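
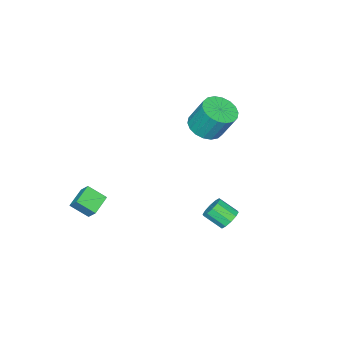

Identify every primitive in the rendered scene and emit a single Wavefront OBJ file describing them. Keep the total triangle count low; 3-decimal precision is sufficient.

v -2.433 -0.651 0.344
v -1.713 -1.234 0.72
v -1.867 -0.413 2.291
v -2.587 0.171 1.916
v -1.486 -0.887 0.56
v -1.64 -0.065 2.132
v -1.446 -0.492 0.358
v -1.6 0.329 1.93
v -1.602 -0.129 0.153
v -1.756 0.692 1.725
v -1.922 0.131 -0.014
v -2.076 0.952 1.557
v -2.344 0.236 -0.11
v -2.498 1.057 1.461
v -2.783 0.165 -0.116
v -2.937 0.986 1.455
v -3.153 -0.067 -0.031
v -3.307 0.754 1.54
v -3.38 -0.415 0.128
v -3.534 0.407 1.7
v -3.42 -0.809 0.33
v -3.574 0.012 1.902
v -3.264 -1.172 0.535
v -3.418 -0.351 2.107
v -2.944 -1.432 0.703
v -3.098 -0.611 2.274
v -2.522 -1.537 0.799
v -2.676 -0.716 2.37
v -2.083 -1.466 0.805
v -2.237 -0.645 2.376
v 0.579 3.364 -2.949
v 1.168 3.346 -3.245
v 1.491 2.438 -2.548
v 0.901 2.456 -2.251
v 1.195 3.6 -2.927
v 1.518 2.691 -2.23
v 0.986 3.764 -2.617
v 1.309 2.855 -1.92
v 0.622 3.775 -2.434
v 0.945 2.867 -1.736
v 0.241 3.629 -2.447
v 0.564 2.721 -1.75
v -0.011 3.382 -2.652
v 0.312 2.474 -1.955
v -0.038 3.129 -2.97
v 0.285 2.22 -2.273
v 0.171 2.965 -3.28
v 0.494 2.056 -2.583
v 0.535 2.953 -3.464
v 0.858 2.045 -2.766
v 0.916 3.099 -3.45
v 1.239 2.191 -2.753
v 2.25 -3.686 -4.223
v 2.685 -4.565 -3.531
v 2.369 -3.093 -3.544
v 2.804 -3.971 -2.852
v 3.376 -3.449 -4.628
v 3.811 -4.327 -3.936
v 3.495 -2.855 -3.949
v 3.93 -3.734 -3.257
f 2 1 5
f 2 5 3
f 3 5 6
f 3 6 4
f 5 1 7
f 5 7 6
f 6 7 8
f 6 8 4
f 7 1 9
f 7 9 8
f 8 9 10
f 8 10 4
f 9 1 11
f 9 11 10
f 10 11 12
f 10 12 4
f 11 1 13
f 11 13 12
f 12 13 14
f 12 14 4
f 13 1 15
f 13 15 14
f 14 15 16
f 14 16 4
f 15 1 17
f 15 17 16
f 16 17 18
f 16 18 4
f 17 1 19
f 17 19 18
f 18 19 20
f 18 20 4
f 19 1 21
f 19 21 20
f 20 21 22
f 20 22 4
f 21 1 23
f 21 23 22
f 22 23 24
f 22 24 4
f 23 1 25
f 23 25 24
f 24 25 26
f 24 26 4
f 25 1 27
f 25 27 26
f 26 27 28
f 26 28 4
f 27 1 29
f 27 29 28
f 28 29 30
f 28 30 4
f 29 1 2
f 29 2 30
f 30 2 3
f 30 3 4
f 32 31 35
f 32 35 33
f 33 35 36
f 33 36 34
f 35 31 37
f 35 37 36
f 36 37 38
f 36 38 34
f 37 31 39
f 37 39 38
f 38 39 40
f 38 40 34
f 39 31 41
f 39 41 40
f 40 41 42
f 40 42 34
f 41 31 43
f 41 43 42
f 42 43 44
f 42 44 34
f 43 31 45
f 43 45 44
f 44 45 46
f 44 46 34
f 45 31 47
f 45 47 46
f 46 47 48
f 46 48 34
f 47 31 49
f 47 49 48
f 48 49 50
f 48 50 34
f 49 31 51
f 49 51 50
f 50 51 52
f 50 52 34
f 51 31 32
f 51 32 52
f 52 32 33
f 52 33 34
f 54 56 53
f 57 54 53
f 53 56 55
f 55 57 53
f 54 60 56
f 58 54 57
f 58 60 54
f 56 60 55
f 59 57 55
f 55 60 59
f 59 58 57
f 60 58 59



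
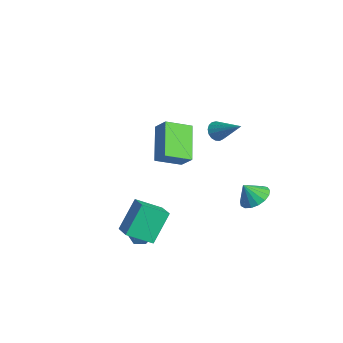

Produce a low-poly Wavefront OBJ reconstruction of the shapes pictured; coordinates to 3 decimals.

v 0.82 -2.949 -3.633
v 1.162 -2.495 -4.031
v 1.798 -3.365 -3.269
v 2.14 -2.911 -3.667
v 1.782 -2.689 -3.115
v 1.178 -2.431 -3.34
v 1.782 -3.429 -3.96
v 1.178 -3.171 -4.185
v 1.756 -2.791 -4.233
v 1.756 -2.334 -3.711
v 1.204 -3.526 -3.589
v 1.204 -3.069 -3.067
v -1.97 -0.55 -1.509
v -3.59 0.263 -0.335
v -1.73 0.819 -2.126
v -3.35 1.632 -0.951
v -1.27 -0.312 -0.709
v -2.89 0.501 0.466
v -1.03 1.057 -1.325
v -2.65 1.87 -0.151
v 1.815 3.053 -2.818
v 2.633 2.807 -2.718
v 1.545 2.527 -1.902
v 2.613 3.166 -2.518
v 2.41 3.499 -2.386
v 2.071 3.73 -2.353
v 1.673 3.806 -2.427
v 1.308 3.709 -2.59
v 1.058 3.462 -2.805
v 0.983 3.122 -3.024
v 1.097 2.765 -3.195
v 1.377 2.475 -3.279
v 1.756 2.317 -3.258
v 2.149 2.328 -3.136
v 2.466 2.505 -2.942
v 1.739 -4.174 -2.572
v 1.278 -3.109 -1.118
v 2.184 -2.964 -3.318
v 1.723 -1.898 -1.865
v 2.817 -4.302 -2.135
v 2.356 -3.236 -0.682
v 3.262 -3.091 -2.882
v 2.801 -2.026 -1.428
v 0.412 1.647 1.62
v 0.783 1.615 1.175
v 1.688 2.273 2.64
v 0.675 1.87 1.153
v 0.507 2.074 1.239
v 0.318 2.18 1.411
v 0.149 2.164 1.631
v 0.041 2.03 1.849
v 0.018 1.808 2.014
v 0.085 1.549 2.089
v 0.227 1.313 2.056
v 0.411 1.153 1.923
v 0.596 1.106 1.721
v 0.738 1.184 1.496
v 0.806 1.367 1.299
f 1 12 6
f 1 6 2
f 1 2 8
f 1 8 11
f 1 11 12
f 2 6 10
f 6 12 5
f 12 11 3
f 11 8 7
f 8 2 9
f 4 10 5
f 4 5 3
f 4 3 7
f 4 7 9
f 4 9 10
f 5 10 6
f 3 5 12
f 7 3 11
f 9 7 8
f 10 9 2
f 14 16 13
f 17 14 13
f 13 16 15
f 15 17 13
f 14 20 16
f 18 14 17
f 18 20 14
f 16 20 15
f 19 17 15
f 15 20 19
f 19 18 17
f 20 18 19
f 22 21 24
f 22 24 23
f 24 21 25
f 24 25 23
f 25 21 26
f 25 26 23
f 26 21 27
f 26 27 23
f 27 21 28
f 27 28 23
f 28 21 29
f 28 29 23
f 29 21 30
f 29 30 23
f 30 21 31
f 30 31 23
f 31 21 32
f 31 32 23
f 32 21 33
f 32 33 23
f 33 21 34
f 33 34 23
f 34 21 35
f 34 35 23
f 35 21 22
f 35 22 23
f 37 39 36
f 40 37 36
f 36 39 38
f 38 40 36
f 37 43 39
f 41 37 40
f 41 43 37
f 39 43 38
f 42 40 38
f 38 43 42
f 42 41 40
f 43 41 42
f 45 44 47
f 45 47 46
f 47 44 48
f 47 48 46
f 48 44 49
f 48 49 46
f 49 44 50
f 49 50 46
f 50 44 51
f 50 51 46
f 51 44 52
f 51 52 46
f 52 44 53
f 52 53 46
f 53 44 54
f 53 54 46
f 54 44 55
f 54 55 46
f 55 44 56
f 55 56 46
f 56 44 57
f 56 57 46
f 57 44 58
f 57 58 46
f 58 44 45
f 58 45 46



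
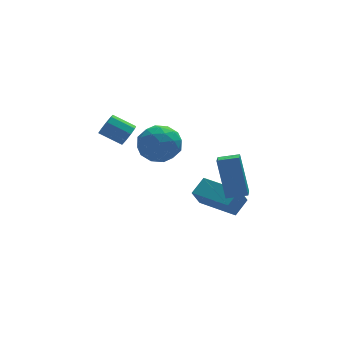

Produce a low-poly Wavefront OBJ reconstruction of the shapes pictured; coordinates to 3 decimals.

v -1.1 -2.114 2.711
v -0.657 -1.755 1.778
v -1.463 -3.665 1.942
v -1.02 -3.306 1.009
v -0.384 -3.5 1.877
v -0.16 -2.541 2.353
v -1.96 -2.879 1.367
v -1.736 -1.92 1.843
v -1.188 -2.228 0.948
v -0.214 -2.612 1.263
v -1.906 -2.808 2.457
v -0.932 -3.192 2.772
v -0.847 -1.798 2.312
v -1.273 -3.622 1.408
v -0.9 -3.736 1.918
v -0.639 -3.525 1.37
v -0.555 -2.26 2.65
v -0.294 -2.049 2.102
v -0.134 -3.075 2.16
v -1.826 -3.371 1.618
v -1.565 -3.16 1.07
v -1.481 -1.895 2.35
v -1.22 -1.684 1.802
v -1.986 -2.345 1.56
v -0.898 -1.865 1.276
v -1.112 -2.777 0.823
v -1.664 -2.526 1.034
v -1.533 -1.962 1.313
v -0.326 -2.091 1.461
v -0.539 -3.003 1.009
v -0.166 -3.117 1.519
v -0.034 -2.553 1.799
v -0.638 -2.369 0.973
v -1.581 -2.417 2.711
v -1.794 -3.329 2.259
v -2.086 -2.867 1.921
v -1.954 -2.303 2.201
v -1.008 -2.643 2.897
v -1.222 -3.555 2.444
v -0.587 -3.458 2.407
v -0.456 -2.894 2.686
v -1.482 -3.051 2.747
v 1.554 -4.374 -1.14
v 1.334 -3.601 0.887
v 1.827 -3.622 -1.397
v 1.607 -2.849 0.63
v 2.513 -4.651 -0.93
v 2.293 -3.878 1.097
v 2.786 -3.899 -1.187
v 2.566 -3.126 0.84
v 2.162 -2.74 -2.767
v 2.891 -2.193 -2.188
v 0.894 -1.091 -2.728
v 1.623 -0.544 -2.149
v 2.657 -2.336 -3.771
v 3.386 -1.789 -3.192
v 1.389 -0.687 -3.732
v 2.118 -0.14 -3.153
v -2.485 -2.837 2.672
v -2.103 -2.64 3.105
v -3.033 -2.146 3.701
v -3.415 -2.343 3.268
v -2.141 -2.352 2.806
v -3.071 -1.857 3.402
v -2.34 -2.29 2.445
v -3.27 -1.796 3.04
v -2.607 -2.485 2.189
v -3.537 -1.99 2.785
v -2.817 -2.844 2.16
v -3.747 -2.35 2.756
v -2.871 -3.2 2.37
v -3.801 -2.706 2.966
v -2.745 -3.387 2.722
v -3.675 -2.892 3.318
v -2.497 -3.316 3.05
v -3.427 -2.822 3.646
v -2.244 -3.021 3.201
v -3.174 -2.527 3.797
f 1 38 17
f 38 12 41
f 17 41 6
f 38 41 17
f 1 17 13
f 17 6 18
f 13 18 2
f 17 18 13
f 1 13 22
f 13 2 23
f 22 23 8
f 13 23 22
f 1 22 34
f 22 8 37
f 34 37 11
f 22 37 34
f 1 34 38
f 34 11 42
f 38 42 12
f 34 42 38
f 2 18 29
f 18 6 32
f 29 32 10
f 18 32 29
f 6 41 19
f 41 12 40
f 19 40 5
f 41 40 19
f 12 42 39
f 42 11 35
f 39 35 3
f 42 35 39
f 11 37 36
f 37 8 24
f 36 24 7
f 37 24 36
f 8 23 28
f 23 2 25
f 28 25 9
f 23 25 28
f 4 30 16
f 30 10 31
f 16 31 5
f 30 31 16
f 4 16 14
f 16 5 15
f 14 15 3
f 16 15 14
f 4 14 21
f 14 3 20
f 21 20 7
f 14 20 21
f 4 21 26
f 21 7 27
f 26 27 9
f 21 27 26
f 4 26 30
f 26 9 33
f 30 33 10
f 26 33 30
f 5 31 19
f 31 10 32
f 19 32 6
f 31 32 19
f 3 15 39
f 15 5 40
f 39 40 12
f 15 40 39
f 7 20 36
f 20 3 35
f 36 35 11
f 20 35 36
f 9 27 28
f 27 7 24
f 28 24 8
f 27 24 28
f 10 33 29
f 33 9 25
f 29 25 2
f 33 25 29
f 44 46 43
f 47 44 43
f 43 46 45
f 45 47 43
f 44 50 46
f 48 44 47
f 48 50 44
f 46 50 45
f 49 47 45
f 45 50 49
f 49 48 47
f 50 48 49
f 52 54 51
f 55 52 51
f 51 54 53
f 53 55 51
f 52 58 54
f 56 52 55
f 56 58 52
f 54 58 53
f 57 55 53
f 53 58 57
f 57 56 55
f 58 56 57
f 60 59 63
f 60 63 61
f 61 63 64
f 61 64 62
f 63 59 65
f 63 65 64
f 64 65 66
f 64 66 62
f 65 59 67
f 65 67 66
f 66 67 68
f 66 68 62
f 67 59 69
f 67 69 68
f 68 69 70
f 68 70 62
f 69 59 71
f 69 71 70
f 70 71 72
f 70 72 62
f 71 59 73
f 71 73 72
f 72 73 74
f 72 74 62
f 73 59 75
f 73 75 74
f 74 75 76
f 74 76 62
f 75 59 77
f 75 77 76
f 76 77 78
f 76 78 62
f 77 59 60
f 77 60 78
f 78 60 61
f 78 61 62



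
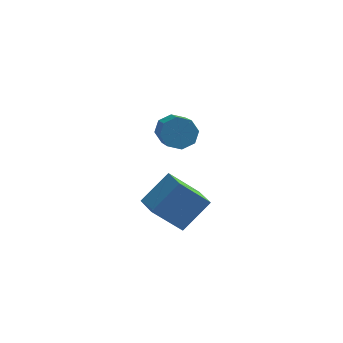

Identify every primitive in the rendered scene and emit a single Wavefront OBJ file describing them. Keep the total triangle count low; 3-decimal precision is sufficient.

v -0.236 0.762 0.237
v 0.743 1.496 1.298
v -0.722 1.822 -0.047
v 0.258 2.556 1.014
v 0.902 0.964 -0.954
v 1.882 1.698 0.107
v 0.417 2.024 -1.238
v 1.396 2.758 -0.177
v 0.425 2.855 3.256
v 0.835 3.232 3.697
v 1.164 1.622 4.766
v 0.755 1.245 4.324
v 0.313 3.227 3.85
v 0.642 1.617 4.919
v -0.142 3.004 3.655
v 0.187 1.394 4.723
v -0.265 2.694 3.226
v 0.064 1.084 4.294
v 0.016 2.478 2.814
v 0.345 0.868 3.883
v 0.538 2.483 2.661
v 0.867 0.873 3.73
v 0.993 2.706 2.857
v 1.322 1.096 3.925
v 1.116 3.016 3.286
v 1.445 1.406 4.354
f 2 4 1
f 5 2 1
f 1 4 3
f 3 5 1
f 2 8 4
f 6 2 5
f 6 8 2
f 4 8 3
f 7 5 3
f 3 8 7
f 7 6 5
f 8 6 7
f 10 9 13
f 10 13 11
f 11 13 14
f 11 14 12
f 13 9 15
f 13 15 14
f 14 15 16
f 14 16 12
f 15 9 17
f 15 17 16
f 16 17 18
f 16 18 12
f 17 9 19
f 17 19 18
f 18 19 20
f 18 20 12
f 19 9 21
f 19 21 20
f 20 21 22
f 20 22 12
f 21 9 23
f 21 23 22
f 22 23 24
f 22 24 12
f 23 9 25
f 23 25 24
f 24 25 26
f 24 26 12
f 25 9 10
f 25 10 26
f 26 10 11
f 26 11 12



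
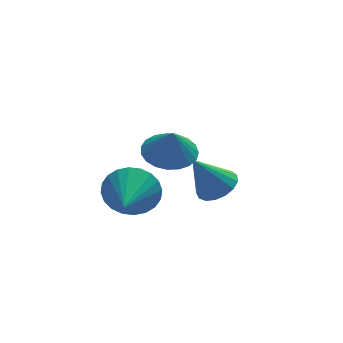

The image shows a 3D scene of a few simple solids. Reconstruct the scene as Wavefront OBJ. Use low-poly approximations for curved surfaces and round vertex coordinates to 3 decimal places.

v -2.442 -2.107 0.291
v -2.068 -2.567 -0.624
v -3.218 -3.853 0.849
v -1.74 -2.628 -0.36
v -1.519 -2.61 0.002
v -1.438 -2.516 0.409
v -1.511 -2.359 0.798
v -1.725 -2.164 1.109
v -2.048 -1.96 1.296
v -2.432 -1.779 1.33
v -2.816 -1.648 1.205
v -3.144 -1.587 0.942
v -3.365 -1.605 0.579
v -3.446 -1.699 0.172
v -3.373 -1.856 -0.217
v -3.159 -2.051 -0.528
v -2.836 -2.254 -0.715
v -2.453 -2.436 -0.749
v 1.522 0.085 -1.82
v 2.285 0.022 -1.366
v 0.578 0.175 -0.22
v 2.233 0.441 -1.42
v 2.018 0.779 -1.566
v 1.69 0.958 -1.77
v 1.323 0.937 -1.985
v 1.002 0.721 -2.163
v 0.8 0.359 -2.262
v 0.763 -0.065 -2.26
v 0.9 -0.455 -2.157
v 1.18 -0.721 -1.977
v 1.538 -0.803 -1.761
v 1.893 -0.681 -1.558
v 2.162 -0.383 -1.416
v -1.237 -2.741 2.549
v -0.673 -1.934 2.777
v -1.223 -3.079 3.711
v -1.063 -1.785 2.825
v -1.483 -1.801 2.826
v -1.86 -1.98 2.778
v -2.129 -2.29 2.691
v -2.244 -2.678 2.579
v -2.185 -3.077 2.462
v -1.962 -3.418 2.36
v -1.614 -3.642 2.291
v -1.2 -3.71 2.267
v -0.793 -3.61 2.291
v -0.462 -3.361 2.36
v -0.265 -3.004 2.461
v -0.237 -2.601 2.578
v -0.381 -2.223 2.69
f 2 1 4
f 2 4 3
f 4 1 5
f 4 5 3
f 5 1 6
f 5 6 3
f 6 1 7
f 6 7 3
f 7 1 8
f 7 8 3
f 8 1 9
f 8 9 3
f 9 1 10
f 9 10 3
f 10 1 11
f 10 11 3
f 11 1 12
f 11 12 3
f 12 1 13
f 12 13 3
f 13 1 14
f 13 14 3
f 14 1 15
f 14 15 3
f 15 1 16
f 15 16 3
f 16 1 17
f 16 17 3
f 17 1 18
f 17 18 3
f 18 1 2
f 18 2 3
f 20 19 22
f 20 22 21
f 22 19 23
f 22 23 21
f 23 19 24
f 23 24 21
f 24 19 25
f 24 25 21
f 25 19 26
f 25 26 21
f 26 19 27
f 26 27 21
f 27 19 28
f 27 28 21
f 28 19 29
f 28 29 21
f 29 19 30
f 29 30 21
f 30 19 31
f 30 31 21
f 31 19 32
f 31 32 21
f 32 19 33
f 32 33 21
f 33 19 20
f 33 20 21
f 35 34 37
f 35 37 36
f 37 34 38
f 37 38 36
f 38 34 39
f 38 39 36
f 39 34 40
f 39 40 36
f 40 34 41
f 40 41 36
f 41 34 42
f 41 42 36
f 42 34 43
f 42 43 36
f 43 34 44
f 43 44 36
f 44 34 45
f 44 45 36
f 45 34 46
f 45 46 36
f 46 34 47
f 46 47 36
f 47 34 48
f 47 48 36
f 48 34 49
f 48 49 36
f 49 34 50
f 49 50 36
f 50 34 35
f 50 35 36



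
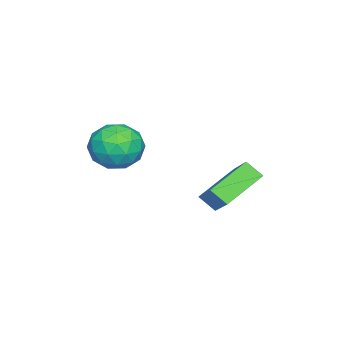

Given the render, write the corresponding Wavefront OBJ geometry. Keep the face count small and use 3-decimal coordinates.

v -1.723 2.379 0.919
v -1.767 1.756 1.451
v -3.178 3.135 1.685
v -3.222 2.513 2.217
v -0.858 3.107 1.843
v -0.902 2.485 2.375
v -2.313 3.864 2.609
v -2.357 3.241 3.141
v -0.915 0.034 4.355
v -0.298 -0.038 3.532
v -1.222 -1.602 4.268
v -0.605 -1.674 3.445
v -0.205 -1.474 4.373
v -0.015 -0.463 4.427
v -1.505 -1.177 3.373
v -1.315 -0.166 3.427
v -0.663 -0.786 2.925
v 0.141 -0.97 3.544
v -1.661 -0.67 4.256
v -0.857 -0.854 4.875
v -0.58 0.142 3.951
v -0.94 -1.782 3.849
v -0.705 -1.664 4.394
v -0.343 -1.707 3.911
v -0.413 -0.108 4.477
v -0.051 -0.15 3.994
v 0.004 -0.995 4.488
v -1.469 -1.49 3.806
v -1.107 -1.532 3.323
v -1.177 0.067 3.889
v -0.815 0.024 3.406
v -1.524 -0.645 3.312
v -0.431 -0.34 3.111
v -0.612 -1.302 3.06
v -1.141 -1.01 3.017
v -1.029 -0.416 3.049
v 0.041 -0.448 3.475
v -0.14 -1.41 3.423
v 0.096 -1.293 3.969
v 0.207 -0.698 4.001
v -0.173 -0.888 3.118
v -1.38 -0.23 4.377
v -1.561 -1.192 4.325
v -1.727 -0.942 3.799
v -1.616 -0.347 3.831
v -0.908 -0.338 4.74
v -1.089 -1.3 4.689
v -0.491 -1.224 4.751
v -0.379 -0.63 4.783
v -1.347 -0.752 4.682
f 2 4 1
f 5 2 1
f 1 4 3
f 3 5 1
f 2 8 4
f 6 2 5
f 6 8 2
f 4 8 3
f 7 5 3
f 3 8 7
f 7 6 5
f 8 6 7
f 9 46 25
f 46 20 49
f 25 49 14
f 46 49 25
f 9 25 21
f 25 14 26
f 21 26 10
f 25 26 21
f 9 21 30
f 21 10 31
f 30 31 16
f 21 31 30
f 9 30 42
f 30 16 45
f 42 45 19
f 30 45 42
f 9 42 46
f 42 19 50
f 46 50 20
f 42 50 46
f 10 26 37
f 26 14 40
f 37 40 18
f 26 40 37
f 14 49 27
f 49 20 48
f 27 48 13
f 49 48 27
f 20 50 47
f 50 19 43
f 47 43 11
f 50 43 47
f 19 45 44
f 45 16 32
f 44 32 15
f 45 32 44
f 16 31 36
f 31 10 33
f 36 33 17
f 31 33 36
f 12 38 24
f 38 18 39
f 24 39 13
f 38 39 24
f 12 24 22
f 24 13 23
f 22 23 11
f 24 23 22
f 12 22 29
f 22 11 28
f 29 28 15
f 22 28 29
f 12 29 34
f 29 15 35
f 34 35 17
f 29 35 34
f 12 34 38
f 34 17 41
f 38 41 18
f 34 41 38
f 13 39 27
f 39 18 40
f 27 40 14
f 39 40 27
f 11 23 47
f 23 13 48
f 47 48 20
f 23 48 47
f 15 28 44
f 28 11 43
f 44 43 19
f 28 43 44
f 17 35 36
f 35 15 32
f 36 32 16
f 35 32 36
f 18 41 37
f 41 17 33
f 37 33 10
f 41 33 37



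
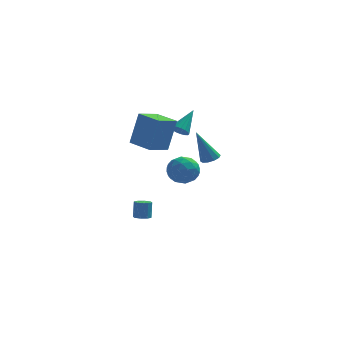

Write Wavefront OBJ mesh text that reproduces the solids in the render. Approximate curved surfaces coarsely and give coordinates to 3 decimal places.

v 2.001 2.722 2.296
v 2.327 2.283 2.517
v 2.739 3.838 3.424
v 2.487 2.388 2.309
v 2.535 2.569 2.098
v 2.461 2.785 1.932
v 2.282 2.987 1.85
v 2.038 3.128 1.87
v 1.786 3.176 1.987
v 1.583 3.12 2.175
v 1.476 2.973 2.391
v 1.489 2.768 2.585
v 1.619 2.553 2.713
v 1.837 2.376 2.745
v 2.093 2.279 2.674
v 2.459 2.901 -0.84
v 2.932 2.539 -0.025
v 1.528 1.561 -0.895
v 2.001 1.199 -0.08
v 1.391 1.999 0.004
v 1.966 2.827 0.038
v 2.494 1.273 -0.958
v 3.069 2.101 -0.924
v 2.953 1.533 -0.098
v 2.272 1.981 0.497
v 2.188 2.119 -1.417
v 1.507 2.567 -0.822
v 2.777 2.838 -0.427
v 1.683 1.262 -0.493
v 1.324 1.732 -0.443
v 1.602 1.519 0.036
v 2.21 3.007 -0.39
v 2.488 2.794 0.089
v 1.582 2.477 0.105
v 1.972 1.306 -1.009
v 2.25 1.093 -0.53
v 2.858 2.581 -0.956
v 3.136 2.368 -0.477
v 2.878 1.623 -1.025
v 3.068 2.033 0.009
v 2.52 1.245 -0.024
v 2.81 1.289 -0.54
v 3.148 1.776 -0.52
v 2.667 2.297 0.358
v 2.12 1.509 0.325
v 1.761 1.979 0.375
v 2.1 2.466 0.395
v 2.679 1.706 0.315
v 2.34 2.591 -1.245
v 1.793 1.803 -1.278
v 2.36 1.634 -1.315
v 2.699 2.121 -1.295
v 1.94 2.855 -0.896
v 1.392 2.067 -0.929
v 1.312 2.324 -0.4
v 1.65 2.811 -0.38
v 1.781 2.394 -1.235
v 3.776 -0.97 1.844
v 4.181 -0.59 2.01
v 3.004 -0.99 3.776
v 3.895 -0.405 1.898
v 3.564 -0.436 1.765
v 3.313 -0.671 1.663
v 3.239 -1.02 1.629
v 3.37 -1.35 1.678
v 3.656 -1.535 1.79
v 3.987 -1.504 1.923
v 4.238 -1.269 2.026
v 4.312 -0.92 2.059
v 0.574 -1.825 2.802
v 1.043 -1.44 4.791
v -0.549 -0.729 2.854
v -0.08 -0.344 4.844
v 1.5 -0.856 2.396
v 1.969 -0.471 4.386
v 0.377 0.24 2.449
v 0.846 0.625 4.438
v -0.057 1.986 -4.188
v 0.357 2.284 -4.288
v 0.392 2.591 -3.232
v -0.023 2.294 -3.132
v 0.014 2.48 -4.334
v 0.049 2.788 -3.278
v -0.371 2.387 -4.294
v -0.336 2.694 -3.239
v -0.572 2.059 -4.192
v -0.538 2.367 -3.136
v -0.472 1.689 -4.088
v -0.437 1.996 -3.032
v -0.129 1.492 -4.042
v -0.094 1.8 -2.986
v 0.256 1.586 -4.081
v 0.291 1.893 -3.026
v 0.458 1.913 -4.184
v 0.492 2.221 -3.128
f 2 1 4
f 2 4 3
f 4 1 5
f 4 5 3
f 5 1 6
f 5 6 3
f 6 1 7
f 6 7 3
f 7 1 8
f 7 8 3
f 8 1 9
f 8 9 3
f 9 1 10
f 9 10 3
f 10 1 11
f 10 11 3
f 11 1 12
f 11 12 3
f 12 1 13
f 12 13 3
f 13 1 14
f 13 14 3
f 14 1 15
f 14 15 3
f 15 1 2
f 15 2 3
f 16 53 32
f 53 27 56
f 32 56 21
f 53 56 32
f 16 32 28
f 32 21 33
f 28 33 17
f 32 33 28
f 16 28 37
f 28 17 38
f 37 38 23
f 28 38 37
f 16 37 49
f 37 23 52
f 49 52 26
f 37 52 49
f 16 49 53
f 49 26 57
f 53 57 27
f 49 57 53
f 17 33 44
f 33 21 47
f 44 47 25
f 33 47 44
f 21 56 34
f 56 27 55
f 34 55 20
f 56 55 34
f 27 57 54
f 57 26 50
f 54 50 18
f 57 50 54
f 26 52 51
f 52 23 39
f 51 39 22
f 52 39 51
f 23 38 43
f 38 17 40
f 43 40 24
f 38 40 43
f 19 45 31
f 45 25 46
f 31 46 20
f 45 46 31
f 19 31 29
f 31 20 30
f 29 30 18
f 31 30 29
f 19 29 36
f 29 18 35
f 36 35 22
f 29 35 36
f 19 36 41
f 36 22 42
f 41 42 24
f 36 42 41
f 19 41 45
f 41 24 48
f 45 48 25
f 41 48 45
f 20 46 34
f 46 25 47
f 34 47 21
f 46 47 34
f 18 30 54
f 30 20 55
f 54 55 27
f 30 55 54
f 22 35 51
f 35 18 50
f 51 50 26
f 35 50 51
f 24 42 43
f 42 22 39
f 43 39 23
f 42 39 43
f 25 48 44
f 48 24 40
f 44 40 17
f 48 40 44
f 59 58 61
f 59 61 60
f 61 58 62
f 61 62 60
f 62 58 63
f 62 63 60
f 63 58 64
f 63 64 60
f 64 58 65
f 64 65 60
f 65 58 66
f 65 66 60
f 66 58 67
f 66 67 60
f 67 58 68
f 67 68 60
f 68 58 69
f 68 69 60
f 69 58 59
f 69 59 60
f 71 73 70
f 74 71 70
f 70 73 72
f 72 74 70
f 71 77 73
f 75 71 74
f 75 77 71
f 73 77 72
f 76 74 72
f 72 77 76
f 76 75 74
f 77 75 76
f 79 78 82
f 79 82 80
f 80 82 83
f 80 83 81
f 82 78 84
f 82 84 83
f 83 84 85
f 83 85 81
f 84 78 86
f 84 86 85
f 85 86 87
f 85 87 81
f 86 78 88
f 86 88 87
f 87 88 89
f 87 89 81
f 88 78 90
f 88 90 89
f 89 90 91
f 89 91 81
f 90 78 92
f 90 92 91
f 91 92 93
f 91 93 81
f 92 78 94
f 92 94 93
f 93 94 95
f 93 95 81
f 94 78 79
f 94 79 95
f 95 79 80
f 95 80 81



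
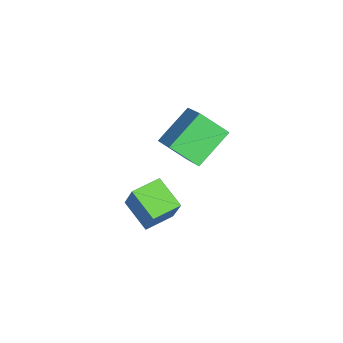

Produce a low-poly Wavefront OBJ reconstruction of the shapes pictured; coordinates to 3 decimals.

v 1.868 0.057 1.914
v 1.663 -1.174 2.931
v 0.656 1.248 3.114
v 0.451 0.017 4.13
v 3.409 0.623 2.91
v 3.204 -0.608 3.926
v 2.197 1.814 4.109
v 1.992 0.583 5.126
v 1.943 -2.598 -1.135
v 2.669 -2.218 0.355
v 1.07 -1.487 -0.992
v 1.796 -1.107 0.497
v 3.044 -1.633 -1.917
v 3.77 -1.253 -0.428
v 2.171 -0.522 -1.775
v 2.897 -0.142 -0.285
f 2 4 1
f 5 2 1
f 1 4 3
f 3 5 1
f 2 8 4
f 6 2 5
f 6 8 2
f 4 8 3
f 7 5 3
f 3 8 7
f 7 6 5
f 8 6 7
f 10 12 9
f 13 10 9
f 9 12 11
f 11 13 9
f 10 16 12
f 14 10 13
f 14 16 10
f 12 16 11
f 15 13 11
f 11 16 15
f 15 14 13
f 16 14 15



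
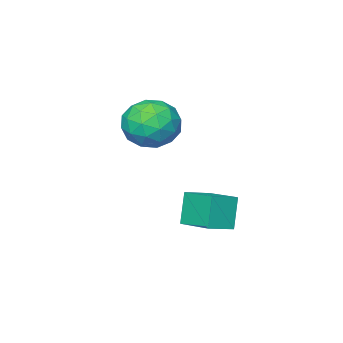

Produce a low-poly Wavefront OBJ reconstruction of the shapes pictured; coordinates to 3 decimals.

v 1.272 -0.776 3.141
v 2.102 -0.31 2.378
v 2.598 -2.09 3.782
v 3.428 -1.624 3.019
v 3.049 -0.974 3.978
v 2.229 -0.161 3.582
v 2.471 -2.239 2.578
v 1.651 -1.426 2.182
v 2.843 -1.215 2.03
v 3.2 -0.433 2.895
v 1.5 -1.967 3.265
v 1.857 -1.185 4.13
v 1.571 -0.428 2.704
v 3.129 -1.972 3.456
v 2.906 -1.59 4.02
v 3.394 -1.316 3.572
v 1.646 -0.34 3.411
v 2.133 -0.066 2.963
v 2.69 -0.456 3.903
v 2.567 -2.334 3.197
v 3.054 -2.06 2.749
v 1.306 -1.084 2.588
v 1.794 -0.81 2.14
v 2.01 -1.944 2.257
v 2.494 -0.686 2.05
v 3.273 -1.458 2.427
v 2.711 -1.819 2.168
v 2.229 -1.342 1.935
v 2.704 -0.226 2.559
v 3.483 -0.998 2.935
v 3.26 -0.616 3.499
v 2.779 -0.138 3.267
v 3.139 -0.757 2.354
v 1.217 -1.402 3.225
v 1.996 -2.174 3.601
v 1.921 -2.262 2.893
v 1.44 -1.784 2.661
v 1.427 -0.942 3.733
v 2.206 -1.714 4.11
v 2.471 -1.058 4.225
v 1.989 -0.581 3.992
v 1.561 -1.643 3.806
v 1.093 0.476 -1.964
v 0.626 0.144 -0.578
v 1.124 2.107 -1.563
v 0.657 1.775 -0.177
v 2.243 0.365 -1.603
v 1.776 0.033 -0.217
v 2.274 1.996 -1.202
v 1.807 1.664 0.184
f 1 38 17
f 38 12 41
f 17 41 6
f 38 41 17
f 1 17 13
f 17 6 18
f 13 18 2
f 17 18 13
f 1 13 22
f 13 2 23
f 22 23 8
f 13 23 22
f 1 22 34
f 22 8 37
f 34 37 11
f 22 37 34
f 1 34 38
f 34 11 42
f 38 42 12
f 34 42 38
f 2 18 29
f 18 6 32
f 29 32 10
f 18 32 29
f 6 41 19
f 41 12 40
f 19 40 5
f 41 40 19
f 12 42 39
f 42 11 35
f 39 35 3
f 42 35 39
f 11 37 36
f 37 8 24
f 36 24 7
f 37 24 36
f 8 23 28
f 23 2 25
f 28 25 9
f 23 25 28
f 4 30 16
f 30 10 31
f 16 31 5
f 30 31 16
f 4 16 14
f 16 5 15
f 14 15 3
f 16 15 14
f 4 14 21
f 14 3 20
f 21 20 7
f 14 20 21
f 4 21 26
f 21 7 27
f 26 27 9
f 21 27 26
f 4 26 30
f 26 9 33
f 30 33 10
f 26 33 30
f 5 31 19
f 31 10 32
f 19 32 6
f 31 32 19
f 3 15 39
f 15 5 40
f 39 40 12
f 15 40 39
f 7 20 36
f 20 3 35
f 36 35 11
f 20 35 36
f 9 27 28
f 27 7 24
f 28 24 8
f 27 24 28
f 10 33 29
f 33 9 25
f 29 25 2
f 33 25 29
f 44 46 43
f 47 44 43
f 43 46 45
f 45 47 43
f 44 50 46
f 48 44 47
f 48 50 44
f 46 50 45
f 49 47 45
f 45 50 49
f 49 48 47
f 50 48 49



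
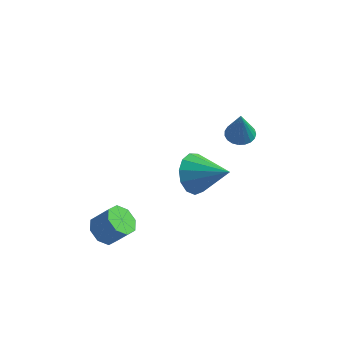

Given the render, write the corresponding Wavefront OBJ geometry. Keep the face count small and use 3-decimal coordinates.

v 1.59 2.984 -3.35
v 2.159 3.33 -4.226
v 3.31 2.636 -2.37
v 2.059 3.83 -3.874
v 1.811 4.062 -3.355
v 1.492 3.951 -2.835
v 1.205 3.534 -2.478
v 1.039 2.942 -2.398
v 1.049 2.363 -2.621
v 1.23 1.982 -3.074
v 1.526 1.918 -3.615
v 1.841 2.194 -4.072
v 2.077 2.72 -4.3
v -1.287 -1.332 -3.992
v -0.673 -1.404 -4.515
v 0.141 -1.32 -3.571
v -0.473 -1.248 -3.048
v -0.839 -0.814 -4.425
v -0.025 -0.73 -3.48
v -1.268 -0.527 -4.08
v -0.453 -0.443 -3.136
v -1.708 -0.712 -3.685
v -0.893 -0.628 -2.74
v -1.901 -1.26 -3.469
v -1.087 -1.176 -2.525
v -1.735 -1.85 -3.56
v -0.921 -1.766 -2.615
v -1.307 -2.137 -3.904
v -0.492 -2.053 -2.96
v -0.867 -1.952 -4.3
v -0.052 -1.868 -3.355
v 3.871 2.043 1.176
v 4.409 2.455 1.229
v 3.949 1.737 2.744
v 4.194 2.633 1.275
v 3.923 2.709 1.303
v 3.643 2.67 1.31
v 3.403 2.523 1.293
v 3.243 2.292 1.256
v 3.192 2.019 1.205
v 3.258 1.75 1.149
v 3.43 1.531 1.098
v 3.679 1.401 1.06
v 3.96 1.383 1.042
v 4.226 1.478 1.048
v 4.431 1.671 1.075
v 4.539 1.929 1.12
v 4.531 2.206 1.175
f 2 1 4
f 2 4 3
f 4 1 5
f 4 5 3
f 5 1 6
f 5 6 3
f 6 1 7
f 6 7 3
f 7 1 8
f 7 8 3
f 8 1 9
f 8 9 3
f 9 1 10
f 9 10 3
f 10 1 11
f 10 11 3
f 11 1 12
f 11 12 3
f 12 1 13
f 12 13 3
f 13 1 2
f 13 2 3
f 15 14 18
f 15 18 16
f 16 18 19
f 16 19 17
f 18 14 20
f 18 20 19
f 19 20 21
f 19 21 17
f 20 14 22
f 20 22 21
f 21 22 23
f 21 23 17
f 22 14 24
f 22 24 23
f 23 24 25
f 23 25 17
f 24 14 26
f 24 26 25
f 25 26 27
f 25 27 17
f 26 14 28
f 26 28 27
f 27 28 29
f 27 29 17
f 28 14 30
f 28 30 29
f 29 30 31
f 29 31 17
f 30 14 15
f 30 15 31
f 31 15 16
f 31 16 17
f 33 32 35
f 33 35 34
f 35 32 36
f 35 36 34
f 36 32 37
f 36 37 34
f 37 32 38
f 37 38 34
f 38 32 39
f 38 39 34
f 39 32 40
f 39 40 34
f 40 32 41
f 40 41 34
f 41 32 42
f 41 42 34
f 42 32 43
f 42 43 34
f 43 32 44
f 43 44 34
f 44 32 45
f 44 45 34
f 45 32 46
f 45 46 34
f 46 32 47
f 46 47 34
f 47 32 48
f 47 48 34
f 48 32 33
f 48 33 34



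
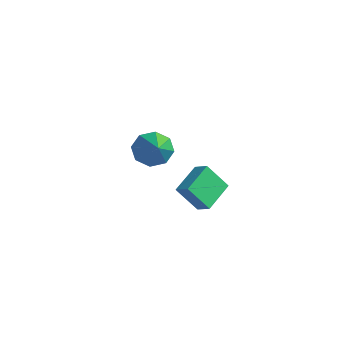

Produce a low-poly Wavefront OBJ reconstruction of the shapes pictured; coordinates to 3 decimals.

v 3.397 -2.494 -2.621
v 2.76 -3.199 -1.359
v 2.996 -0.992 -1.984
v 2.359 -1.697 -0.722
v 4.121 -2.463 -2.238
v 3.484 -3.168 -0.976
v 3.72 -0.961 -1.601
v 3.083 -1.666 -0.339
v -2.746 0.309 -2.687
v -2.412 -0.162 -3.54
v -1.274 -0.629 -1.593
v -2.059 0.533 -3.42
v -2.109 1.096 -2.871
v -2.532 1.198 -2.214
v -3.081 0.779 -1.834
v -3.434 0.084 -1.953
v -3.384 -0.479 -2.503
v -2.961 -0.581 -3.16
f 2 4 1
f 5 2 1
f 1 4 3
f 3 5 1
f 2 8 4
f 6 2 5
f 6 8 2
f 4 8 3
f 7 5 3
f 3 8 7
f 7 6 5
f 8 6 7
f 10 9 12
f 10 12 11
f 12 9 13
f 12 13 11
f 13 9 14
f 13 14 11
f 14 9 15
f 14 15 11
f 15 9 16
f 15 16 11
f 16 9 17
f 16 17 11
f 17 9 18
f 17 18 11
f 18 9 10
f 18 10 11



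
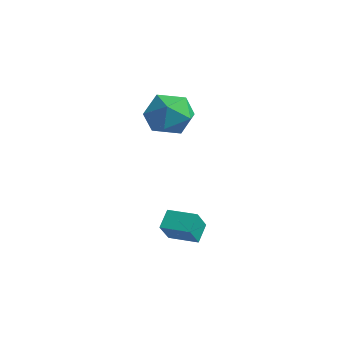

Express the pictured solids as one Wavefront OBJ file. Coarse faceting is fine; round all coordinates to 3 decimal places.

v -1.075 -2.005 -3.224
v -0.622 -2.666 -2.399
v -0.111 -1.377 -3.249
v 0.341 -2.038 -2.423
v -0.741 -2.542 -3.837
v -0.289 -3.203 -3.011
v 0.222 -1.914 -3.861
v 0.675 -2.575 -3.036
v -3.741 -0.382 1.627
v -2.903 -0.023 1.062
v -3.237 -2.017 1.338
v -2.399 -1.658 0.773
v -2.435 -1.505 1.834
v -2.747 -0.495 2.012
v -3.393 -1.545 0.388
v -3.705 -0.535 0.566
v -2.688 -0.743 0.296
v -2.096 -0.718 1.19
v -4.044 -1.322 1.21
v -3.452 -1.297 2.104
f 2 4 1
f 5 2 1
f 1 4 3
f 3 5 1
f 2 8 4
f 6 2 5
f 6 8 2
f 4 8 3
f 7 5 3
f 3 8 7
f 7 6 5
f 8 6 7
f 9 20 14
f 9 14 10
f 9 10 16
f 9 16 19
f 9 19 20
f 10 14 18
f 14 20 13
f 20 19 11
f 19 16 15
f 16 10 17
f 12 18 13
f 12 13 11
f 12 11 15
f 12 15 17
f 12 17 18
f 13 18 14
f 11 13 20
f 15 11 19
f 17 15 16
f 18 17 10



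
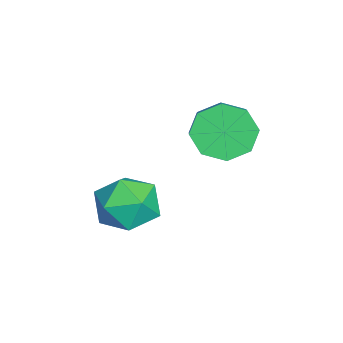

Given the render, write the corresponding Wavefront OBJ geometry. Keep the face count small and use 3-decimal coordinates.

v -1.082 -1.247 -2.898
v -0.585 -1.766 -1.952
v -2.115 -2.834 -3.228
v -1.618 -3.353 -2.282
v -2.373 -2.448 -2.134
v -1.735 -1.467 -1.93
v -0.965 -3.133 -3.25
v -0.327 -2.152 -3.046
v -0.513 -2.932 -2.169
v -1.383 -2.509 -1.48
v -1.317 -2.091 -3.7
v -2.187 -1.668 -3.011
v -2.734 0.6 -0.001
v -2.175 0.719 -0.917
v -1.267 0.779 -0.355
v -1.826 0.66 0.561
v -2.42 1.442 -0.6
v -1.511 1.502 -0.038
v -2.849 1.671 0.068
v -1.94 1.732 0.631
v -3.21 1.273 0.696
v -2.302 1.334 1.258
v -3.293 0.481 0.915
v -2.385 0.541 1.477
v -3.049 -0.242 0.598
v -2.14 -0.182 1.16
v -2.62 -0.472 -0.071
v -1.711 -0.411 0.492
v -2.258 -0.074 -0.698
v -1.35 -0.013 -0.136
f 1 12 6
f 1 6 2
f 1 2 8
f 1 8 11
f 1 11 12
f 2 6 10
f 6 12 5
f 12 11 3
f 11 8 7
f 8 2 9
f 4 10 5
f 4 5 3
f 4 3 7
f 4 7 9
f 4 9 10
f 5 10 6
f 3 5 12
f 7 3 11
f 9 7 8
f 10 9 2
f 14 13 17
f 14 17 15
f 15 17 18
f 15 18 16
f 17 13 19
f 17 19 18
f 18 19 20
f 18 20 16
f 19 13 21
f 19 21 20
f 20 21 22
f 20 22 16
f 21 13 23
f 21 23 22
f 22 23 24
f 22 24 16
f 23 13 25
f 23 25 24
f 24 25 26
f 24 26 16
f 25 13 27
f 25 27 26
f 26 27 28
f 26 28 16
f 27 13 29
f 27 29 28
f 28 29 30
f 28 30 16
f 29 13 14
f 29 14 30
f 30 14 15
f 30 15 16



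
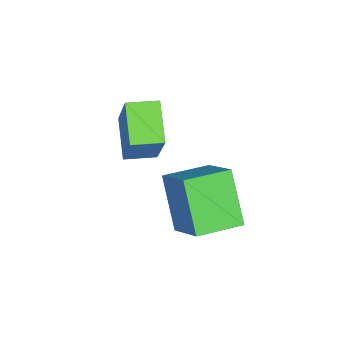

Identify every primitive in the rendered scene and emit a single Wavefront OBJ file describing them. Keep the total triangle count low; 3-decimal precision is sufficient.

v -2.84 2.058 0.109
v -3.854 1.466 0.872
v -1.91 2.71 1.851
v -2.924 2.118 2.614
v -2.336 1.242 0.146
v -3.35 0.65 0.909
v -1.406 1.894 1.888
v -2.42 1.302 2.651
v -1.181 3.293 -1.211
v -1.991 2.574 0.24
v -2.219 4.257 -1.312
v -3.029 3.538 0.138
v -0.371 4.262 -0.278
v -1.181 3.543 1.172
v -1.409 5.226 -0.38
v -2.219 4.507 1.071
f 2 4 1
f 5 2 1
f 1 4 3
f 3 5 1
f 2 8 4
f 6 2 5
f 6 8 2
f 4 8 3
f 7 5 3
f 3 8 7
f 7 6 5
f 8 6 7
f 10 12 9
f 13 10 9
f 9 12 11
f 11 13 9
f 10 16 12
f 14 10 13
f 14 16 10
f 12 16 11
f 15 13 11
f 11 16 15
f 15 14 13
f 16 14 15



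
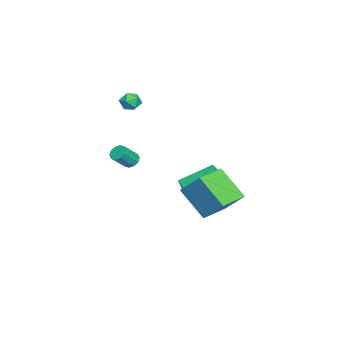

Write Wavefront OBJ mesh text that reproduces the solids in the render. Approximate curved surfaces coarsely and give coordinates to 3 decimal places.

v 1.47 4.422 -2.273
v 0.757 3.042 -0.758
v 2.082 5.56 -0.948
v 1.368 4.18 0.567
v 2.992 3.62 -2.287
v 2.278 2.24 -0.772
v 3.603 4.758 -0.962
v 2.89 3.378 0.553
v -1.716 2.099 -3.268
v -2.308 3.85 -2.17
v -0.416 2.771 -3.639
v -1.007 4.522 -2.54
v -0.913 1.398 -1.72
v -1.504 3.149 -0.621
v 0.388 2.07 -2.09
v -0.204 3.821 -0.992
v -3.997 -1.594 3.138
v -3.756 -1.238 2.607
v -3.384 -2.462 2.833
v -3.143 -2.106 2.302
v -2.964 -1.934 2.939
v -3.342 -1.397 3.127
v -3.798 -2.303 2.313
v -4.176 -1.766 2.501
v -3.633 -1.676 2.097
v -3.117 -1.448 2.484
v -4.023 -2.252 2.956
v -3.507 -2.024 3.343
v 3.501 0.009 1.711
v 3.915 0.25 1.537
v 4.573 -0.288 2.355
v 4.159 -0.529 2.529
v 3.784 0.43 1.76
v 4.443 -0.108 2.578
v 3.545 0.449 1.965
v 4.204 -0.089 2.783
v 3.289 0.3 2.073
v 3.948 -0.238 2.891
v 3.114 0.04 2.042
v 3.773 -0.498 2.86
v 3.087 -0.232 1.885
v 3.745 -0.77 2.703
v 3.217 -0.412 1.662
v 3.876 -0.95 2.48
v 3.456 -0.431 1.457
v 4.115 -0.969 2.275
v 3.712 -0.282 1.349
v 4.371 -0.82 2.167
v 3.887 -0.022 1.38
v 4.546 -0.56 2.198
f 2 4 1
f 5 2 1
f 1 4 3
f 3 5 1
f 2 8 4
f 6 2 5
f 6 8 2
f 4 8 3
f 7 5 3
f 3 8 7
f 7 6 5
f 8 6 7
f 10 12 9
f 13 10 9
f 9 12 11
f 11 13 9
f 10 16 12
f 14 10 13
f 14 16 10
f 12 16 11
f 15 13 11
f 11 16 15
f 15 14 13
f 16 14 15
f 17 28 22
f 17 22 18
f 17 18 24
f 17 24 27
f 17 27 28
f 18 22 26
f 22 28 21
f 28 27 19
f 27 24 23
f 24 18 25
f 20 26 21
f 20 21 19
f 20 19 23
f 20 23 25
f 20 25 26
f 21 26 22
f 19 21 28
f 23 19 27
f 25 23 24
f 26 25 18
f 30 29 33
f 30 33 31
f 31 33 34
f 31 34 32
f 33 29 35
f 33 35 34
f 34 35 36
f 34 36 32
f 35 29 37
f 35 37 36
f 36 37 38
f 36 38 32
f 37 29 39
f 37 39 38
f 38 39 40
f 38 40 32
f 39 29 41
f 39 41 40
f 40 41 42
f 40 42 32
f 41 29 43
f 41 43 42
f 42 43 44
f 42 44 32
f 43 29 45
f 43 45 44
f 44 45 46
f 44 46 32
f 45 29 47
f 45 47 46
f 46 47 48
f 46 48 32
f 47 29 49
f 47 49 48
f 48 49 50
f 48 50 32
f 49 29 30
f 49 30 50
f 50 30 31
f 50 31 32



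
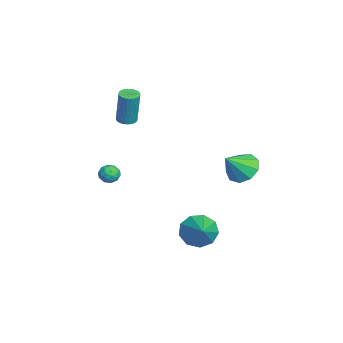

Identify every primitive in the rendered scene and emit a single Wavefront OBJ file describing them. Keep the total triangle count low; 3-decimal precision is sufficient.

v 2.322 1.607 -3.7
v 2.778 0.951 -4.381
v 3.878 1.673 -2.72
v 2.88 1.631 -4.589
v 2.721 2.3 -4.38
v 2.375 2.645 -3.854
v 2.004 2.504 -3.255
v 1.782 1.944 -2.864
v 1.812 1.226 -2.865
v 2.081 0.687 -3.256
v 2.462 0.578 -3.855
v -2.713 -1.734 1.973
v -2.162 -1.863 1.905
v -1.875 -1.714 3.96
v -2.427 -1.586 4.027
v -2.157 -1.641 1.888
v -1.871 -1.493 3.943
v -2.237 -1.433 1.884
v -1.95 -1.285 3.939
v -2.39 -1.272 1.894
v -2.103 -1.123 3.949
v -2.591 -1.18 1.916
v -2.304 -1.032 3.97
v -2.812 -1.173 1.946
v -2.525 -1.025 4.001
v -3.017 -1.252 1.98
v -2.73 -1.103 4.035
v -3.176 -1.404 2.013
v -2.889 -1.255 4.068
v -3.265 -1.606 2.04
v -2.978 -1.457 4.095
v -3.269 -1.827 2.057
v -2.983 -1.679 4.112
v -3.19 -2.035 2.061
v -2.903 -1.887 4.116
v -3.037 -2.197 2.051
v -2.75 -2.048 4.106
v -2.836 -2.288 2.03
v -2.549 -2.14 4.084
v -2.615 -2.295 1.999
v -2.328 -2.147 4.054
v -2.41 -2.217 1.965
v -2.123 -2.068 4.02
v -2.251 -2.065 1.932
v -1.964 -1.916 3.987
v 2.655 3.785 1.085
v 3.404 3.541 0.469
v 3.285 2.815 2.235
v 3.575 4.09 0.839
v 3.315 4.497 1.324
v 2.747 4.57 1.698
v 2.136 4.276 1.785
v 1.767 3.752 1.544
v 1.814 3.243 1.09
v 2.255 2.988 0.633
v 2.883 3.105 0.388
v -3.815 -2.494 -2.226
v -3.203 -2.346 -2.057
v -3.457 -2.994 -3.083
v -2.845 -2.846 -2.914
v -3.187 -3.273 -2.56
v -3.408 -2.964 -2.03
v -3.252 -2.376 -3.11
v -3.473 -2.067 -2.58
v -2.855 -2.273 -2.603
v -2.815 -2.827 -2.263
v -3.845 -2.513 -2.877
v -3.805 -3.067 -2.537
v -3.541 -2.376 -2.066
v -3.119 -2.964 -3.074
v -3.32 -3.215 -2.866
v -2.961 -3.128 -2.766
v -3.661 -2.74 -2.051
v -3.302 -2.653 -1.951
v -3.292 -3.198 -2.247
v -3.358 -2.687 -3.189
v -2.999 -2.6 -3.089
v -3.699 -2.212 -2.374
v -3.34 -2.125 -2.274
v -3.368 -2.142 -2.893
v -2.977 -2.246 -2.288
v -2.766 -2.54 -2.791
v -3.005 -2.263 -2.907
v -3.135 -2.082 -2.595
v -2.953 -2.572 -2.088
v -2.742 -2.866 -2.592
v -2.943 -3.117 -2.383
v -3.073 -2.935 -2.072
v -2.748 -2.529 -2.409
v -3.918 -2.474 -2.548
v -3.707 -2.768 -3.052
v -3.587 -2.405 -3.068
v -3.717 -2.223 -2.757
v -3.894 -2.8 -2.349
v -3.683 -3.094 -2.852
v -3.525 -3.258 -2.545
v -3.655 -3.077 -2.233
v -3.912 -2.811 -2.731
f 2 1 4
f 2 4 3
f 4 1 5
f 4 5 3
f 5 1 6
f 5 6 3
f 6 1 7
f 6 7 3
f 7 1 8
f 7 8 3
f 8 1 9
f 8 9 3
f 9 1 10
f 9 10 3
f 10 1 11
f 10 11 3
f 11 1 2
f 11 2 3
f 13 12 16
f 13 16 14
f 14 16 17
f 14 17 15
f 16 12 18
f 16 18 17
f 17 18 19
f 17 19 15
f 18 12 20
f 18 20 19
f 19 20 21
f 19 21 15
f 20 12 22
f 20 22 21
f 21 22 23
f 21 23 15
f 22 12 24
f 22 24 23
f 23 24 25
f 23 25 15
f 24 12 26
f 24 26 25
f 25 26 27
f 25 27 15
f 26 12 28
f 26 28 27
f 27 28 29
f 27 29 15
f 28 12 30
f 28 30 29
f 29 30 31
f 29 31 15
f 30 12 32
f 30 32 31
f 31 32 33
f 31 33 15
f 32 12 34
f 32 34 33
f 33 34 35
f 33 35 15
f 34 12 36
f 34 36 35
f 35 36 37
f 35 37 15
f 36 12 38
f 36 38 37
f 37 38 39
f 37 39 15
f 38 12 40
f 38 40 39
f 39 40 41
f 39 41 15
f 40 12 42
f 40 42 41
f 41 42 43
f 41 43 15
f 42 12 44
f 42 44 43
f 43 44 45
f 43 45 15
f 44 12 13
f 44 13 45
f 45 13 14
f 45 14 15
f 47 46 49
f 47 49 48
f 49 46 50
f 49 50 48
f 50 46 51
f 50 51 48
f 51 46 52
f 51 52 48
f 52 46 53
f 52 53 48
f 53 46 54
f 53 54 48
f 54 46 55
f 54 55 48
f 55 46 56
f 55 56 48
f 56 46 47
f 56 47 48
f 57 94 73
f 94 68 97
f 73 97 62
f 94 97 73
f 57 73 69
f 73 62 74
f 69 74 58
f 73 74 69
f 57 69 78
f 69 58 79
f 78 79 64
f 69 79 78
f 57 78 90
f 78 64 93
f 90 93 67
f 78 93 90
f 57 90 94
f 90 67 98
f 94 98 68
f 90 98 94
f 58 74 85
f 74 62 88
f 85 88 66
f 74 88 85
f 62 97 75
f 97 68 96
f 75 96 61
f 97 96 75
f 68 98 95
f 98 67 91
f 95 91 59
f 98 91 95
f 67 93 92
f 93 64 80
f 92 80 63
f 93 80 92
f 64 79 84
f 79 58 81
f 84 81 65
f 79 81 84
f 60 86 72
f 86 66 87
f 72 87 61
f 86 87 72
f 60 72 70
f 72 61 71
f 70 71 59
f 72 71 70
f 60 70 77
f 70 59 76
f 77 76 63
f 70 76 77
f 60 77 82
f 77 63 83
f 82 83 65
f 77 83 82
f 60 82 86
f 82 65 89
f 86 89 66
f 82 89 86
f 61 87 75
f 87 66 88
f 75 88 62
f 87 88 75
f 59 71 95
f 71 61 96
f 95 96 68
f 71 96 95
f 63 76 92
f 76 59 91
f 92 91 67
f 76 91 92
f 65 83 84
f 83 63 80
f 84 80 64
f 83 80 84
f 66 89 85
f 89 65 81
f 85 81 58
f 89 81 85



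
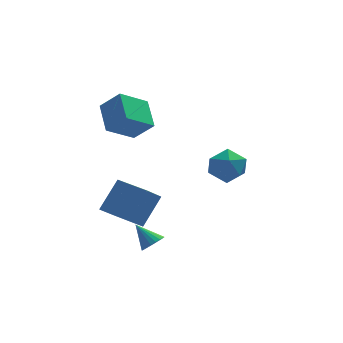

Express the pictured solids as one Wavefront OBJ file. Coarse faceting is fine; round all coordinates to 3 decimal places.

v 2.783 1.917 -1.72
v 3.249 2.707 -0.998
v 4.231 0.753 -1.382
v 4.697 1.543 -0.66
v 3.713 0.99 -0.363
v 2.818 1.709 -0.572
v 4.662 1.751 -1.808
v 3.767 2.47 -2.017
v 4.41 2.604 -1.052
v 3.824 2.134 -0.159
v 3.656 1.326 -2.221
v 3.07 0.856 -1.328
v -1.023 1.993 1.12
v -2.504 1.316 2.155
v -1.157 3.644 2.008
v -2.638 2.967 3.044
v -0.042 1.493 2.196
v -1.523 0.816 3.232
v -0.176 3.144 3.085
v -1.657 2.467 4.12
v -0.687 -2.859 -3.697
v -0.217 -2.993 -3.211
v -1.453 -2.081 -2.743
v -0.115 -2.751 -3.326
v -0.113 -2.528 -3.506
v -0.209 -2.361 -3.719
v -0.389 -2.281 -3.928
v -0.619 -2.301 -4.097
v -0.862 -2.417 -4.198
v -1.074 -2.609 -4.211
v -1.22 -2.845 -4.136
v -1.273 -3.083 -3.985
v -1.225 -3.282 -3.784
v -1.084 -3.408 -3.568
v -0.874 -3.439 -3.375
v -0.632 -3.37 -3.237
v -0.4 -3.212 -3.179
v -1.643 -0.767 -3.275
v -0.594 0.147 -1.716
v -2.972 0.687 -3.233
v -1.923 1.6 -1.673
v -0.837 -0 -4.267
v 0.212 0.913 -2.707
v -2.166 1.453 -4.224
v -1.117 2.367 -2.665
f 1 12 6
f 1 6 2
f 1 2 8
f 1 8 11
f 1 11 12
f 2 6 10
f 6 12 5
f 12 11 3
f 11 8 7
f 8 2 9
f 4 10 5
f 4 5 3
f 4 3 7
f 4 7 9
f 4 9 10
f 5 10 6
f 3 5 12
f 7 3 11
f 9 7 8
f 10 9 2
f 14 16 13
f 17 14 13
f 13 16 15
f 15 17 13
f 14 20 16
f 18 14 17
f 18 20 14
f 16 20 15
f 19 17 15
f 15 20 19
f 19 18 17
f 20 18 19
f 22 21 24
f 22 24 23
f 24 21 25
f 24 25 23
f 25 21 26
f 25 26 23
f 26 21 27
f 26 27 23
f 27 21 28
f 27 28 23
f 28 21 29
f 28 29 23
f 29 21 30
f 29 30 23
f 30 21 31
f 30 31 23
f 31 21 32
f 31 32 23
f 32 21 33
f 32 33 23
f 33 21 34
f 33 34 23
f 34 21 35
f 34 35 23
f 35 21 36
f 35 36 23
f 36 21 37
f 36 37 23
f 37 21 22
f 37 22 23
f 39 41 38
f 42 39 38
f 38 41 40
f 40 42 38
f 39 45 41
f 43 39 42
f 43 45 39
f 41 45 40
f 44 42 40
f 40 45 44
f 44 43 42
f 45 43 44



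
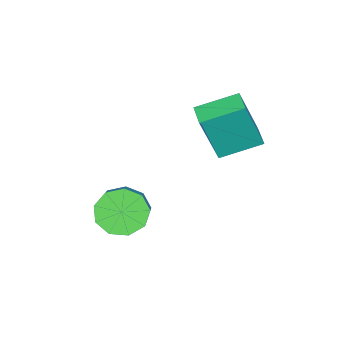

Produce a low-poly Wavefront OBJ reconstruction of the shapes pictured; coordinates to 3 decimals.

v -1.453 0.349 -0.723
v -0.995 -0.066 1.01
v -2.296 1.414 -0.245
v -1.838 0.999 1.488
v -0.782 0.901 -0.768
v -0.324 0.486 0.965
v -1.625 1.966 -0.29
v -1.167 1.551 1.443
v 1.186 -1.224 -2.579
v 1.5 -0.811 -3.227
v 2.368 -0.343 -2.509
v 2.054 -0.756 -1.861
v 1.11 -0.493 -2.964
v 1.978 -0.025 -2.246
v 0.756 -0.516 -2.521
v 1.624 -0.048 -1.803
v 0.603 -0.871 -2.105
v 1.471 -0.403 -1.387
v 0.723 -1.391 -1.911
v 1.591 -0.923 -1.193
v 1.059 -1.833 -2.029
v 1.927 -1.365 -1.311
v 1.455 -1.99 -2.405
v 2.323 -1.522 -1.687
v 1.725 -1.788 -2.862
v 2.593 -1.32 -2.144
v 1.742 -1.323 -3.187
v 2.61 -0.855 -2.469
f 2 4 1
f 5 2 1
f 1 4 3
f 3 5 1
f 2 8 4
f 6 2 5
f 6 8 2
f 4 8 3
f 7 5 3
f 3 8 7
f 7 6 5
f 8 6 7
f 10 9 13
f 10 13 11
f 11 13 14
f 11 14 12
f 13 9 15
f 13 15 14
f 14 15 16
f 14 16 12
f 15 9 17
f 15 17 16
f 16 17 18
f 16 18 12
f 17 9 19
f 17 19 18
f 18 19 20
f 18 20 12
f 19 9 21
f 19 21 20
f 20 21 22
f 20 22 12
f 21 9 23
f 21 23 22
f 22 23 24
f 22 24 12
f 23 9 25
f 23 25 24
f 24 25 26
f 24 26 12
f 25 9 27
f 25 27 26
f 26 27 28
f 26 28 12
f 27 9 10
f 27 10 28
f 28 10 11
f 28 11 12



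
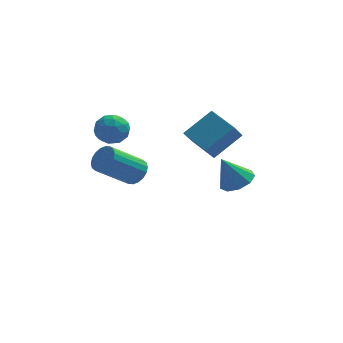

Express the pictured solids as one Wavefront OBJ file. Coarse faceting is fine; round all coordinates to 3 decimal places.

v 3.512 1.448 -1.189
v 4.327 1.315 -0.784
v 2.748 1.392 0.329
v 4.204 1.931 -0.823
v 3.757 2.321 -1.033
v 3.196 2.302 -1.317
v 2.782 1.884 -1.54
v 2.71 1.262 -1.599
v 3.013 0.727 -1.466
v 3.549 0.529 -1.204
v 4.068 0.761 -0.934
v -1.242 -3.232 2.438
v -0.729 -3.469 2.884
v -2.144 -4.125 4.167
v -2.658 -3.888 3.722
v -0.777 -3.168 2.984
v -2.192 -3.824 4.267
v -0.918 -2.88 2.976
v -2.333 -3.537 4.26
v -1.122 -2.662 2.862
v -2.538 -3.318 4.145
v -1.351 -2.557 2.664
v -2.766 -3.213 3.947
v -1.558 -2.585 2.421
v -2.973 -3.241 3.704
v -1.703 -2.742 2.181
v -3.118 -3.398 3.465
v -1.756 -2.995 1.993
v -3.171 -3.651 3.276
v -1.708 -3.296 1.893
v -3.123 -3.952 3.176
v -1.567 -3.583 1.9
v -2.982 -4.24 3.184
v -1.362 -3.802 2.015
v -2.778 -4.458 3.298
v -1.134 -3.907 2.213
v -2.549 -4.563 3.496
v -0.927 -3.879 2.456
v -2.342 -4.535 3.739
v -0.782 -3.722 2.695
v -2.197 -4.378 3.979
v 2.25 -1.481 2.176
v 1.854 -1.988 2.981
v 1.311 -0.184 2.531
v 0.914 -0.691 3.335
v 3.546 -0.829 3.225
v 3.149 -1.336 4.029
v 2.606 0.468 3.579
v 2.21 -0.039 4.384
v -1.98 0.179 3.811
v -1.632 -0.261 3.143
v -2.888 -0.879 4.037
v -2.54 -1.319 3.369
v -2.079 -1.199 4.1
v -1.518 -0.546 3.96
v -3.002 -0.594 3.22
v -2.441 0.059 3.08
v -2.264 -0.74 2.778
v -1.693 -1.114 3.321
v -2.827 -0.026 3.859
v -2.256 -0.4 4.402
v -1.726 0.052 3.457
v -2.794 -1.192 3.723
v -2.522 -1.121 4.152
v -2.318 -1.38 3.76
v -1.659 -0.115 3.938
v -1.455 -0.374 3.545
v -1.717 -0.926 4.107
v -3.065 -0.766 3.635
v -2.861 -1.025 3.242
v -2.202 0.24 3.42
v -1.998 -0.019 3.028
v -2.803 -0.214 3.073
v -1.894 -0.488 2.85
v -2.427 -1.11 2.982
v -2.699 -0.684 2.895
v -2.369 -0.3 2.813
v -1.558 -0.708 3.169
v -2.091 -1.33 3.302
v -1.82 -1.26 3.732
v -1.49 -0.875 3.65
v -1.929 -0.989 2.955
v -2.429 0.19 3.878
v -2.962 -0.432 4.011
v -3.03 -0.265 3.53
v -2.7 0.12 3.448
v -2.093 -0.03 4.198
v -2.626 -0.652 4.33
v -2.151 -0.84 4.367
v -1.821 -0.456 4.285
v -2.591 -0.151 4.225
f 2 1 4
f 2 4 3
f 4 1 5
f 4 5 3
f 5 1 6
f 5 6 3
f 6 1 7
f 6 7 3
f 7 1 8
f 7 8 3
f 8 1 9
f 8 9 3
f 9 1 10
f 9 10 3
f 10 1 11
f 10 11 3
f 11 1 2
f 11 2 3
f 13 12 16
f 13 16 14
f 14 16 17
f 14 17 15
f 16 12 18
f 16 18 17
f 17 18 19
f 17 19 15
f 18 12 20
f 18 20 19
f 19 20 21
f 19 21 15
f 20 12 22
f 20 22 21
f 21 22 23
f 21 23 15
f 22 12 24
f 22 24 23
f 23 24 25
f 23 25 15
f 24 12 26
f 24 26 25
f 25 26 27
f 25 27 15
f 26 12 28
f 26 28 27
f 27 28 29
f 27 29 15
f 28 12 30
f 28 30 29
f 29 30 31
f 29 31 15
f 30 12 32
f 30 32 31
f 31 32 33
f 31 33 15
f 32 12 34
f 32 34 33
f 33 34 35
f 33 35 15
f 34 12 36
f 34 36 35
f 35 36 37
f 35 37 15
f 36 12 38
f 36 38 37
f 37 38 39
f 37 39 15
f 38 12 40
f 38 40 39
f 39 40 41
f 39 41 15
f 40 12 13
f 40 13 41
f 41 13 14
f 41 14 15
f 43 45 42
f 46 43 42
f 42 45 44
f 44 46 42
f 43 49 45
f 47 43 46
f 47 49 43
f 45 49 44
f 48 46 44
f 44 49 48
f 48 47 46
f 49 47 48
f 50 87 66
f 87 61 90
f 66 90 55
f 87 90 66
f 50 66 62
f 66 55 67
f 62 67 51
f 66 67 62
f 50 62 71
f 62 51 72
f 71 72 57
f 62 72 71
f 50 71 83
f 71 57 86
f 83 86 60
f 71 86 83
f 50 83 87
f 83 60 91
f 87 91 61
f 83 91 87
f 51 67 78
f 67 55 81
f 78 81 59
f 67 81 78
f 55 90 68
f 90 61 89
f 68 89 54
f 90 89 68
f 61 91 88
f 91 60 84
f 88 84 52
f 91 84 88
f 60 86 85
f 86 57 73
f 85 73 56
f 86 73 85
f 57 72 77
f 72 51 74
f 77 74 58
f 72 74 77
f 53 79 65
f 79 59 80
f 65 80 54
f 79 80 65
f 53 65 63
f 65 54 64
f 63 64 52
f 65 64 63
f 53 63 70
f 63 52 69
f 70 69 56
f 63 69 70
f 53 70 75
f 70 56 76
f 75 76 58
f 70 76 75
f 53 75 79
f 75 58 82
f 79 82 59
f 75 82 79
f 54 80 68
f 80 59 81
f 68 81 55
f 80 81 68
f 52 64 88
f 64 54 89
f 88 89 61
f 64 89 88
f 56 69 85
f 69 52 84
f 85 84 60
f 69 84 85
f 58 76 77
f 76 56 73
f 77 73 57
f 76 73 77
f 59 82 78
f 82 58 74
f 78 74 51
f 82 74 78



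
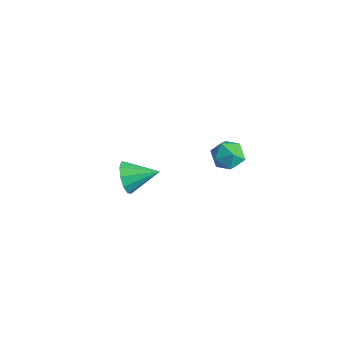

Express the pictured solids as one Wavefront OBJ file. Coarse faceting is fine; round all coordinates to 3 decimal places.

v 3.938 -1.403 4.425
v 4.418 -1.538 3.958
v 3.302 -2.202 4.002
v 3.782 -2.337 3.535
v 3.895 -2.483 4.193
v 4.288 -1.989 4.454
v 3.432 -1.751 3.506
v 3.825 -1.257 3.767
v 4.105 -1.753 3.39
v 4.391 -2.206 3.814
v 3.329 -1.534 4.146
v 3.615 -1.987 4.57
v -0.85 -2.818 -0.865
v -0.407 -2.934 -1.446
v -0.01 -1.862 -0.415
v -0.711 -2.612 -1.562
v -1.068 -2.37 -1.411
v -1.342 -2.298 -1.052
v -1.428 -2.426 -0.621
v -1.293 -2.703 -0.283
v -0.989 -3.024 -0.168
v -0.631 -3.267 -0.318
v -0.358 -3.338 -0.678
v -0.272 -3.211 -1.109
f 1 12 6
f 1 6 2
f 1 2 8
f 1 8 11
f 1 11 12
f 2 6 10
f 6 12 5
f 12 11 3
f 11 8 7
f 8 2 9
f 4 10 5
f 4 5 3
f 4 3 7
f 4 7 9
f 4 9 10
f 5 10 6
f 3 5 12
f 7 3 11
f 9 7 8
f 10 9 2
f 14 13 16
f 14 16 15
f 16 13 17
f 16 17 15
f 17 13 18
f 17 18 15
f 18 13 19
f 18 19 15
f 19 13 20
f 19 20 15
f 20 13 21
f 20 21 15
f 21 13 22
f 21 22 15
f 22 13 23
f 22 23 15
f 23 13 24
f 23 24 15
f 24 13 14
f 24 14 15



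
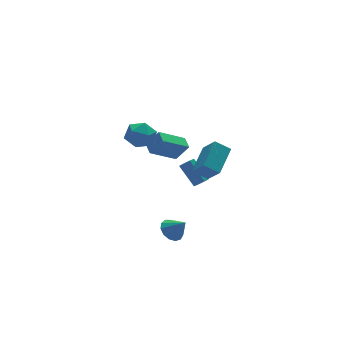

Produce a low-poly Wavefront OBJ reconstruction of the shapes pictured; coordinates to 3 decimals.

v 1.146 -4.201 1.867
v 1.34 -5.16 2.924
v 0.403 -3.725 2.436
v 0.597 -4.684 3.493
v 2.463 -3.076 2.647
v 2.657 -4.035 3.704
v 1.72 -2.6 3.216
v 1.914 -3.559 4.273
v 2.845 -0.394 -1.576
v 3.216 -0.58 -1.263
v 2.907 0.608 -0.191
v 2.535 0.794 -0.504
v 3.355 -0.311 -1.521
v 3.046 0.877 -0.449
v 3.195 -0.091 -1.811
v 2.886 1.098 -0.739
v 2.83 -0.048 -1.964
v 2.521 1.14 -0.892
v 2.473 -0.208 -1.889
v 2.164 0.98 -0.817
v 2.334 -0.477 -1.631
v 2.025 0.711 -0.559
v 2.494 -0.698 -1.341
v 2.185 0.491 -0.269
v 2.859 -0.74 -1.188
v 2.55 0.448 -0.116
v 1.514 3.426 -1.015
v 2.176 3.033 0.07
v 1.68 4.266 -0.812
v 2.342 3.873 0.272
v 3.198 3.347 -2.072
v 3.86 2.954 -0.988
v 3.364 4.187 -1.87
v 4.026 3.794 -0.785
v -0.267 -2.683 -3.002
v 0.332 -2.899 -3.47
v 0.227 -3.357 -2.058
v 0.459 -2.523 -3.268
v 0.356 -2.198 -2.982
v 0.055 -2.027 -2.702
v -0.348 -2.064 -2.517
v -0.726 -2.298 -2.486
v -0.958 -2.654 -2.619
v -0.97 -3.019 -2.873
v -0.76 -3.278 -3.168
v -0.393 -3.347 -3.41
v 0.014 -3.206 -3.523
v -1.654 0.364 3.275
v -1.073 0.796 3.948
v -0.467 -0.636 2.892
v 0.114 -0.204 3.565
v -0.659 -0.746 3.856
v -1.393 -0.128 4.092
v -0.147 0.288 2.748
v -0.881 0.906 2.984
v -0.142 0.749 3.622
v -0.458 0.111 4.306
v -1.082 0.049 2.534
v -1.398 -0.589 3.218
f 2 4 1
f 5 2 1
f 1 4 3
f 3 5 1
f 2 8 4
f 6 2 5
f 6 8 2
f 4 8 3
f 7 5 3
f 3 8 7
f 7 6 5
f 8 6 7
f 10 9 13
f 10 13 11
f 11 13 14
f 11 14 12
f 13 9 15
f 13 15 14
f 14 15 16
f 14 16 12
f 15 9 17
f 15 17 16
f 16 17 18
f 16 18 12
f 17 9 19
f 17 19 18
f 18 19 20
f 18 20 12
f 19 9 21
f 19 21 20
f 20 21 22
f 20 22 12
f 21 9 23
f 21 23 22
f 22 23 24
f 22 24 12
f 23 9 25
f 23 25 24
f 24 25 26
f 24 26 12
f 25 9 10
f 25 10 26
f 26 10 11
f 26 11 12
f 28 30 27
f 31 28 27
f 27 30 29
f 29 31 27
f 28 34 30
f 32 28 31
f 32 34 28
f 30 34 29
f 33 31 29
f 29 34 33
f 33 32 31
f 34 32 33
f 36 35 38
f 36 38 37
f 38 35 39
f 38 39 37
f 39 35 40
f 39 40 37
f 40 35 41
f 40 41 37
f 41 35 42
f 41 42 37
f 42 35 43
f 42 43 37
f 43 35 44
f 43 44 37
f 44 35 45
f 44 45 37
f 45 35 46
f 45 46 37
f 46 35 47
f 46 47 37
f 47 35 36
f 47 36 37
f 48 59 53
f 48 53 49
f 48 49 55
f 48 55 58
f 48 58 59
f 49 53 57
f 53 59 52
f 59 58 50
f 58 55 54
f 55 49 56
f 51 57 52
f 51 52 50
f 51 50 54
f 51 54 56
f 51 56 57
f 52 57 53
f 50 52 59
f 54 50 58
f 56 54 55
f 57 56 49



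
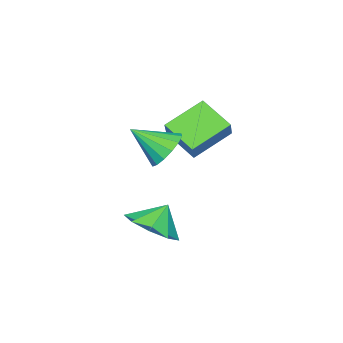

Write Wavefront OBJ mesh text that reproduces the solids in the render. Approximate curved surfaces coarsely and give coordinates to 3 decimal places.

v 2.87 -0.408 0.136
v 3.394 -1.192 0.663
v 2.27 -0.212 1.024
v 3.743 -0.548 0.757
v 3.684 0.162 0.56
v 3.244 0.605 0.164
v 2.629 0.574 -0.244
v 2.127 0.083 -0.475
v 1.973 -0.637 -0.42
v 2.238 -1.25 -0.105
v 2.799 -1.47 0.323
v -1.977 -2.12 3.268
v -1.312 -1.65 4.123
v -1.924 -0.833 2.519
v -1.259 -0.363 3.374
v -0.541 -2.657 2.446
v 0.124 -2.187 3.301
v -0.488 -1.37 1.697
v 0.177 -0.9 2.552
v 2.038 -0.451 3.476
v 2.49 0.156 3.839
v 2.702 -1.489 4.384
v 2.126 0.13 4.076
v 1.738 -0.052 4.152
v 1.431 -0.341 4.047
v 1.286 -0.66 3.789
v 1.343 -0.923 3.447
v 1.585 -1.059 3.113
v 1.949 -1.033 2.877
v 2.337 -0.851 2.801
v 2.644 -0.562 2.906
v 2.789 -0.243 3.164
v 2.732 0.02 3.505
f 2 1 4
f 2 4 3
f 4 1 5
f 4 5 3
f 5 1 6
f 5 6 3
f 6 1 7
f 6 7 3
f 7 1 8
f 7 8 3
f 8 1 9
f 8 9 3
f 9 1 10
f 9 10 3
f 10 1 11
f 10 11 3
f 11 1 2
f 11 2 3
f 13 15 12
f 16 13 12
f 12 15 14
f 14 16 12
f 13 19 15
f 17 13 16
f 17 19 13
f 15 19 14
f 18 16 14
f 14 19 18
f 18 17 16
f 19 17 18
f 21 20 23
f 21 23 22
f 23 20 24
f 23 24 22
f 24 20 25
f 24 25 22
f 25 20 26
f 25 26 22
f 26 20 27
f 26 27 22
f 27 20 28
f 27 28 22
f 28 20 29
f 28 29 22
f 29 20 30
f 29 30 22
f 30 20 31
f 30 31 22
f 31 20 32
f 31 32 22
f 32 20 33
f 32 33 22
f 33 20 21
f 33 21 22



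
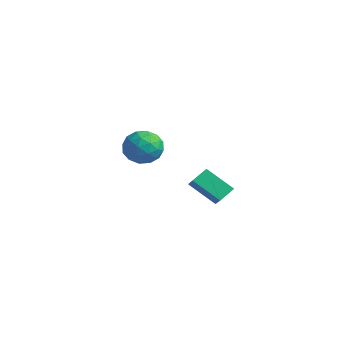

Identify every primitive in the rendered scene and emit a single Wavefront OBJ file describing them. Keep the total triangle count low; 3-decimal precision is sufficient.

v 2.773 -2.769 3.437
v 2.691 -1.892 4.009
v 1.872 -2.431 2.789
v 1.79 -1.554 3.361
v 3.93 -1.906 2.279
v 3.848 -1.029 2.851
v 3.029 -1.568 1.631
v 2.947 -0.691 2.203
v -4.638 -1.941 3.284
v -4.042 -1.261 2.513
v -3.038 -2.159 4.327
v -2.442 -1.479 3.556
v -3.274 -0.997 4.255
v -4.262 -0.862 3.61
v -2.818 -2.558 3.23
v -3.806 -2.423 2.585
v -2.917 -1.642 2.479
v -3.199 -0.677 3.113
v -3.881 -2.743 3.727
v -4.163 -1.778 4.361
v -4.48 -1.582 2.807
v -2.6 -1.838 4.033
v -3.088 -1.555 4.444
v -2.738 -1.155 3.991
v -4.61 -1.348 3.452
v -4.26 -0.948 2.999
v -3.808 -0.793 4.023
v -2.82 -2.472 3.841
v -2.47 -2.072 3.388
v -4.342 -2.265 2.849
v -3.992 -1.865 2.396
v -3.272 -2.627 2.817
v -3.469 -1.406 2.334
v -2.529 -1.534 2.947
v -2.749 -2.168 2.755
v -3.331 -2.089 2.376
v -3.635 -0.839 2.707
v -2.695 -0.967 3.32
v -3.183 -0.684 3.731
v -3.764 -0.605 3.352
v -2.974 -1.063 2.687
v -4.385 -2.453 3.52
v -3.445 -2.581 4.133
v -3.316 -2.815 3.488
v -3.897 -2.736 3.109
v -4.551 -1.886 3.893
v -3.611 -2.014 4.506
v -3.749 -1.331 4.464
v -4.331 -1.252 4.085
v -4.106 -2.357 4.153
f 2 4 1
f 5 2 1
f 1 4 3
f 3 5 1
f 2 8 4
f 6 2 5
f 6 8 2
f 4 8 3
f 7 5 3
f 3 8 7
f 7 6 5
f 8 6 7
f 9 46 25
f 46 20 49
f 25 49 14
f 46 49 25
f 9 25 21
f 25 14 26
f 21 26 10
f 25 26 21
f 9 21 30
f 21 10 31
f 30 31 16
f 21 31 30
f 9 30 42
f 30 16 45
f 42 45 19
f 30 45 42
f 9 42 46
f 42 19 50
f 46 50 20
f 42 50 46
f 10 26 37
f 26 14 40
f 37 40 18
f 26 40 37
f 14 49 27
f 49 20 48
f 27 48 13
f 49 48 27
f 20 50 47
f 50 19 43
f 47 43 11
f 50 43 47
f 19 45 44
f 45 16 32
f 44 32 15
f 45 32 44
f 16 31 36
f 31 10 33
f 36 33 17
f 31 33 36
f 12 38 24
f 38 18 39
f 24 39 13
f 38 39 24
f 12 24 22
f 24 13 23
f 22 23 11
f 24 23 22
f 12 22 29
f 22 11 28
f 29 28 15
f 22 28 29
f 12 29 34
f 29 15 35
f 34 35 17
f 29 35 34
f 12 34 38
f 34 17 41
f 38 41 18
f 34 41 38
f 13 39 27
f 39 18 40
f 27 40 14
f 39 40 27
f 11 23 47
f 23 13 48
f 47 48 20
f 23 48 47
f 15 28 44
f 28 11 43
f 44 43 19
f 28 43 44
f 17 35 36
f 35 15 32
f 36 32 16
f 35 32 36
f 18 41 37
f 41 17 33
f 37 33 10
f 41 33 37



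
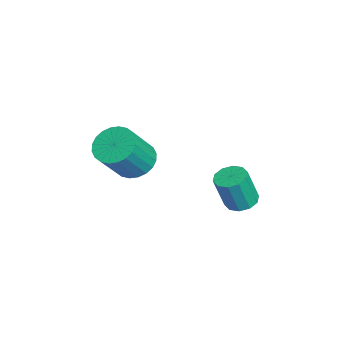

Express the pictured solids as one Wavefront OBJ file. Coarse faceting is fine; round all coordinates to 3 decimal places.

v 1.988 2.348 0.901
v 2.485 2.23 0.803
v 2.628 1.873 1.961
v 2.132 1.992 2.059
v 2.473 2.536 0.899
v 2.617 2.179 2.057
v 2.276 2.771 0.996
v 2.42 2.414 2.153
v 1.969 2.844 1.056
v 2.113 2.488 2.214
v 1.67 2.728 1.058
v 1.813 2.372 2.216
v 1.492 2.467 0.999
v 1.635 2.11 2.157
v 1.503 2.161 0.903
v 1.647 1.804 2.061
v 1.7 1.926 0.807
v 1.844 1.569 1.964
v 2.007 1.852 0.746
v 2.151 1.496 1.904
v 2.307 1.968 0.744
v 2.45 1.612 1.902
v 1.627 -0.7 2.55
v 2.223 -0.398 2.376
v 2.848 -0.998 3.476
v 2.253 -1.3 3.65
v 2.115 -0.212 2.539
v 2.741 -0.813 3.638
v 1.934 -0.101 2.703
v 2.559 -0.701 3.802
v 1.705 -0.08 2.844
v 2.331 -0.681 3.944
v 1.465 -0.154 2.94
v 2.09 -0.755 4.04
v 1.249 -0.311 2.977
v 1.875 -0.912 4.077
v 1.091 -0.528 2.949
v 1.717 -1.128 4.049
v 1.015 -0.77 2.86
v 1.64 -1.37 3.96
v 1.032 -1.002 2.724
v 1.657 -1.602 3.824
v 1.139 -1.187 2.562
v 1.765 -1.788 3.661
v 1.321 -1.299 2.398
v 1.946 -1.899 3.497
v 1.549 -1.319 2.256
v 2.175 -1.92 3.356
v 1.79 -1.245 2.16
v 2.415 -1.846 3.26
v 2.005 -1.088 2.123
v 2.631 -1.689 3.223
v 2.163 -0.872 2.151
v 2.789 -1.472 3.251
v 2.24 -0.63 2.24
v 2.865 -1.23 3.34
f 2 1 5
f 2 5 3
f 3 5 6
f 3 6 4
f 5 1 7
f 5 7 6
f 6 7 8
f 6 8 4
f 7 1 9
f 7 9 8
f 8 9 10
f 8 10 4
f 9 1 11
f 9 11 10
f 10 11 12
f 10 12 4
f 11 1 13
f 11 13 12
f 12 13 14
f 12 14 4
f 13 1 15
f 13 15 14
f 14 15 16
f 14 16 4
f 15 1 17
f 15 17 16
f 16 17 18
f 16 18 4
f 17 1 19
f 17 19 18
f 18 19 20
f 18 20 4
f 19 1 21
f 19 21 20
f 20 21 22
f 20 22 4
f 21 1 2
f 21 2 22
f 22 2 3
f 22 3 4
f 24 23 27
f 24 27 25
f 25 27 28
f 25 28 26
f 27 23 29
f 27 29 28
f 28 29 30
f 28 30 26
f 29 23 31
f 29 31 30
f 30 31 32
f 30 32 26
f 31 23 33
f 31 33 32
f 32 33 34
f 32 34 26
f 33 23 35
f 33 35 34
f 34 35 36
f 34 36 26
f 35 23 37
f 35 37 36
f 36 37 38
f 36 38 26
f 37 23 39
f 37 39 38
f 38 39 40
f 38 40 26
f 39 23 41
f 39 41 40
f 40 41 42
f 40 42 26
f 41 23 43
f 41 43 42
f 42 43 44
f 42 44 26
f 43 23 45
f 43 45 44
f 44 45 46
f 44 46 26
f 45 23 47
f 45 47 46
f 46 47 48
f 46 48 26
f 47 23 49
f 47 49 48
f 48 49 50
f 48 50 26
f 49 23 51
f 49 51 50
f 50 51 52
f 50 52 26
f 51 23 53
f 51 53 52
f 52 53 54
f 52 54 26
f 53 23 55
f 53 55 54
f 54 55 56
f 54 56 26
f 55 23 24
f 55 24 56
f 56 24 25
f 56 25 26



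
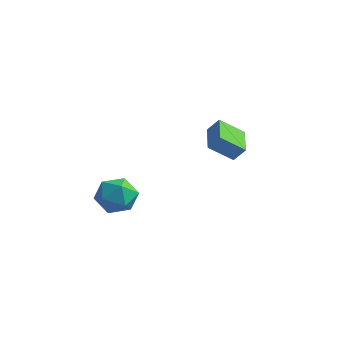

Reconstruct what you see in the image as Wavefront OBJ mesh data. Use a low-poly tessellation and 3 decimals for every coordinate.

v 1.387 2.316 3.362
v 1.883 2.519 4.035
v 2.24 3.064 2.508
v 2.736 3.267 3.181
v 2.284 0.993 3.099
v 2.78 1.196 3.772
v 3.137 1.741 2.245
v 3.633 1.944 2.918
v -0.571 -2.474 1.445
v 0.23 -2.327 2.094
v 0.31 -3.653 0.626
v 1.111 -3.506 1.275
v 0.233 -3.944 1.623
v -0.312 -3.215 2.129
v 0.852 -2.765 0.591
v 0.307 -2.036 1.097
v 1.109 -2.507 1.566
v 0.726 -3.235 2.204
v -0.186 -2.745 0.516
v -0.569 -3.473 1.154
f 2 4 1
f 5 2 1
f 1 4 3
f 3 5 1
f 2 8 4
f 6 2 5
f 6 8 2
f 4 8 3
f 7 5 3
f 3 8 7
f 7 6 5
f 8 6 7
f 9 20 14
f 9 14 10
f 9 10 16
f 9 16 19
f 9 19 20
f 10 14 18
f 14 20 13
f 20 19 11
f 19 16 15
f 16 10 17
f 12 18 13
f 12 13 11
f 12 11 15
f 12 15 17
f 12 17 18
f 13 18 14
f 11 13 20
f 15 11 19
f 17 15 16
f 18 17 10



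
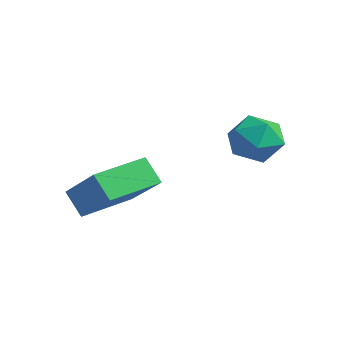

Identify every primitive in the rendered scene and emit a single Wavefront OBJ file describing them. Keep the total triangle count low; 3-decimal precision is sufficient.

v 2.702 0.857 1.843
v 2.945 1.23 1.141
v 3.815 1.29 2.459
v 4.058 1.663 1.757
v 3.403 1.954 2.176
v 2.715 1.687 1.796
v 4.045 0.833 1.804
v 3.357 0.566 1.424
v 3.775 1.215 1.117
v 3.379 1.907 1.347
v 3.381 0.613 2.253
v 2.985 1.305 2.483
v 0.472 -2.177 -1.242
v -0.097 -2.309 -0.519
v 0.347 -0.564 -1.046
v -0.223 -0.696 -0.322
v 1.983 -2.204 -0.058
v 1.413 -2.336 0.666
v 1.857 -0.591 0.139
v 1.288 -0.723 0.862
f 1 12 6
f 1 6 2
f 1 2 8
f 1 8 11
f 1 11 12
f 2 6 10
f 6 12 5
f 12 11 3
f 11 8 7
f 8 2 9
f 4 10 5
f 4 5 3
f 4 3 7
f 4 7 9
f 4 9 10
f 5 10 6
f 3 5 12
f 7 3 11
f 9 7 8
f 10 9 2
f 14 16 13
f 17 14 13
f 13 16 15
f 15 17 13
f 14 20 16
f 18 14 17
f 18 20 14
f 16 20 15
f 19 17 15
f 15 20 19
f 19 18 17
f 20 18 19

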